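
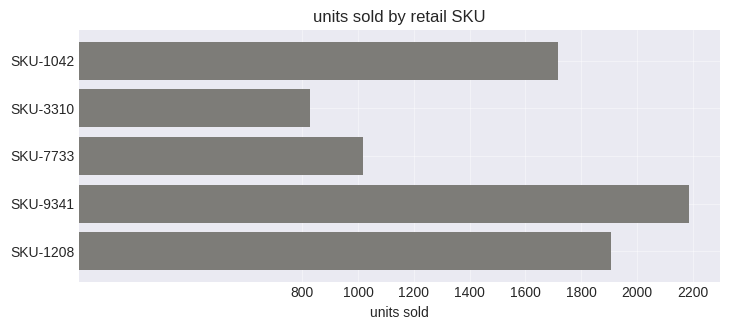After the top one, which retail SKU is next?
Top 3: SKU-9341 ≈ 2200, SKU-1208 ≈ 2000, SKU-1042 ≈ 1800.

SKU-1208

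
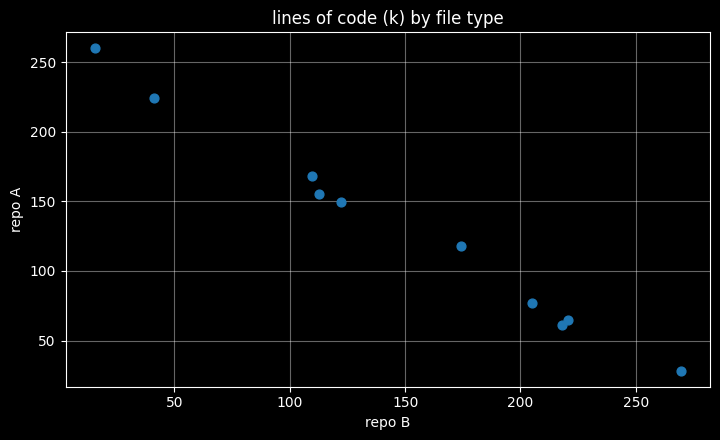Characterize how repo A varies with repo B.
negative, strong

Points are negatively correlated; strong (|r| ≈ 1.0).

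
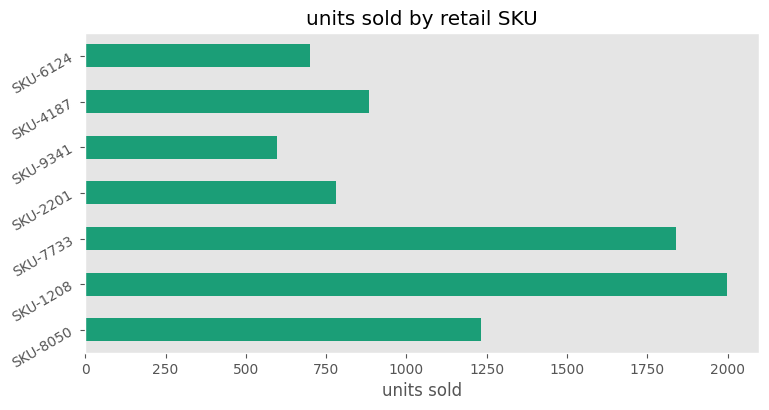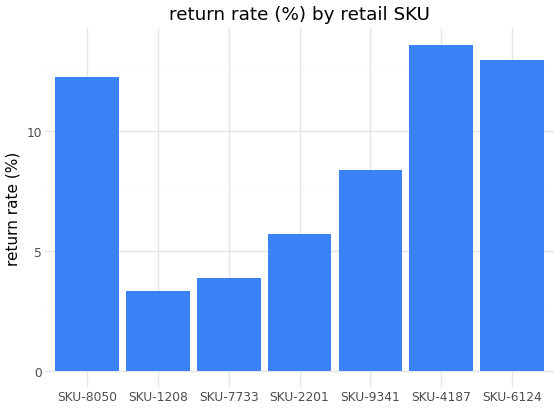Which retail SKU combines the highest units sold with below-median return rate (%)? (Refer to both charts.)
SKU-1208

Chart 2 median return rate (%) ≈ 8; below-median retail SKUs: SKU-1208, SKU-7733, SKU-2201. Among those, SKU-1208 has the highest units sold (≈ 2000).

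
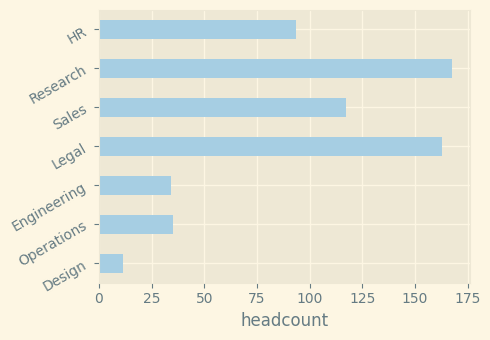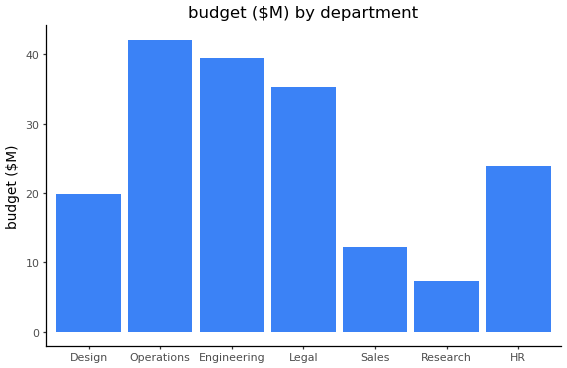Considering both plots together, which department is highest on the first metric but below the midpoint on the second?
Chart 2 median budget ($M) ≈ 25; below-median departments: Design, Sales, Research. Among those, Research has the highest headcount (≈ 160).

Research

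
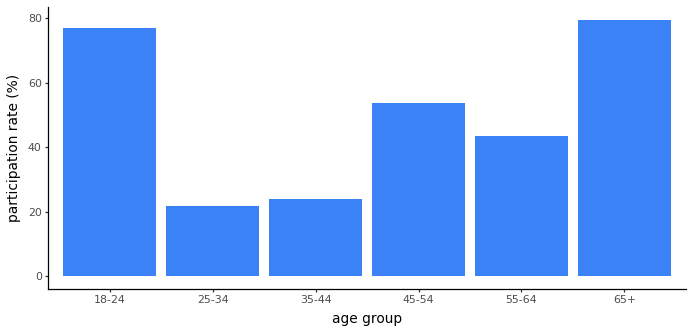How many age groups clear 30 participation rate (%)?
4

Above 30: 18-24, 45-54, 55-64, 65+.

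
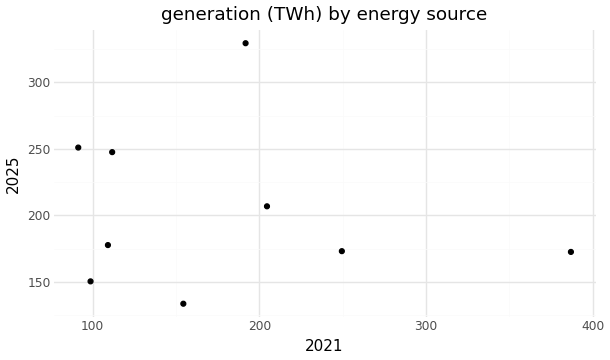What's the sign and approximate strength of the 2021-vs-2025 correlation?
no clear correlation

Points are roughly uncorrelated; weak (|r| ≈ 0.1).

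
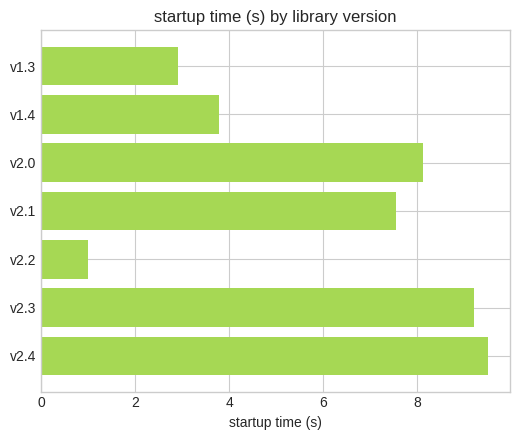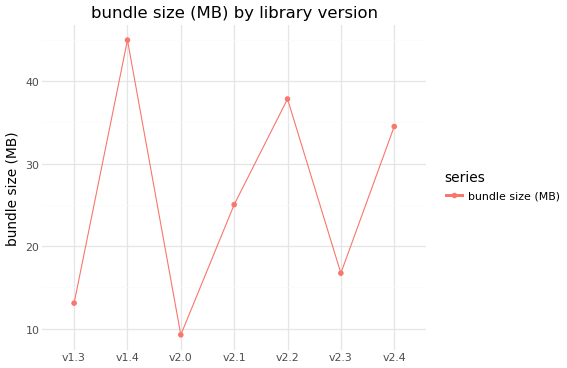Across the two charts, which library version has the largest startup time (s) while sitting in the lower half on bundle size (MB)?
v2.3

Chart 2 median bundle size (MB) ≈ 25; below-median library versions: v1.3, v2.0, v2.3. Among those, v2.3 has the highest startup time (s) (≈ 9).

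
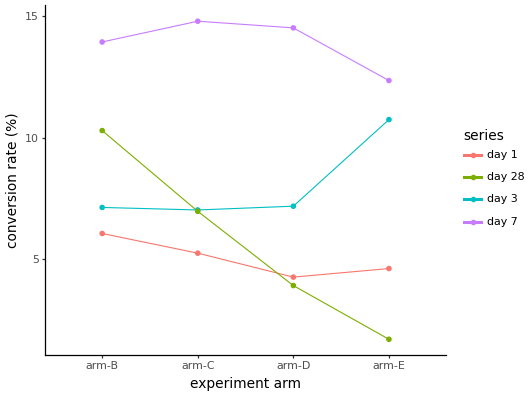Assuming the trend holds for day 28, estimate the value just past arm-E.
Last three: 6, 4, 2 → slope ≈ -2/step → next ≈ 0.

≈ 0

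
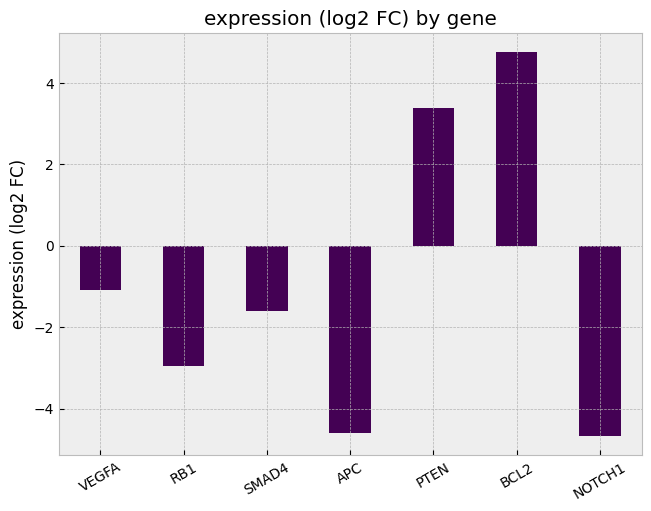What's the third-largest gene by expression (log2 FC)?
VEGFA

Top 4: BCL2 ≈ 5, PTEN ≈ 3, VEGFA ≈ -1, SMAD4 ≈ -2.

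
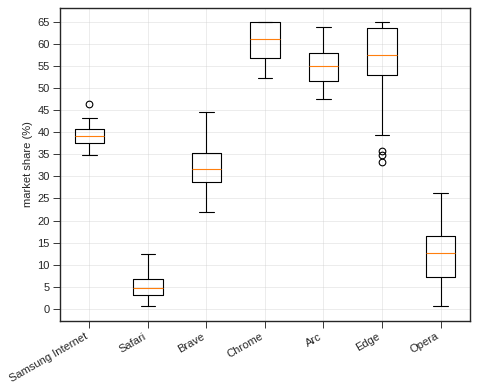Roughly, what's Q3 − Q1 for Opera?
≈ 10

Q3 ≈ 15, Q1 ≈ 5; IQR ≈ 10.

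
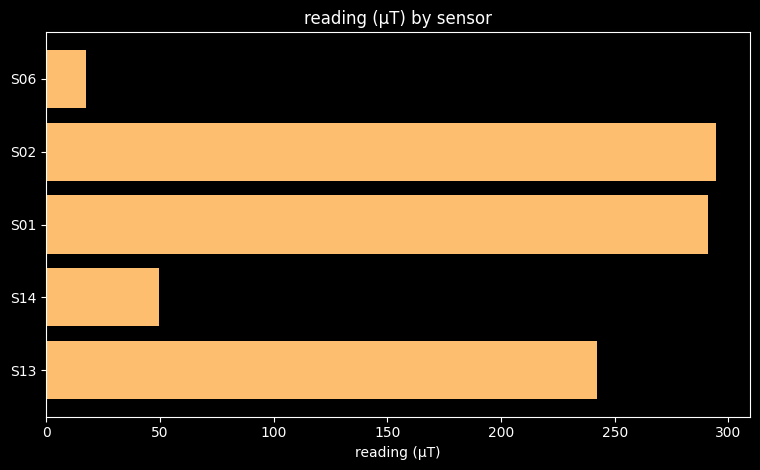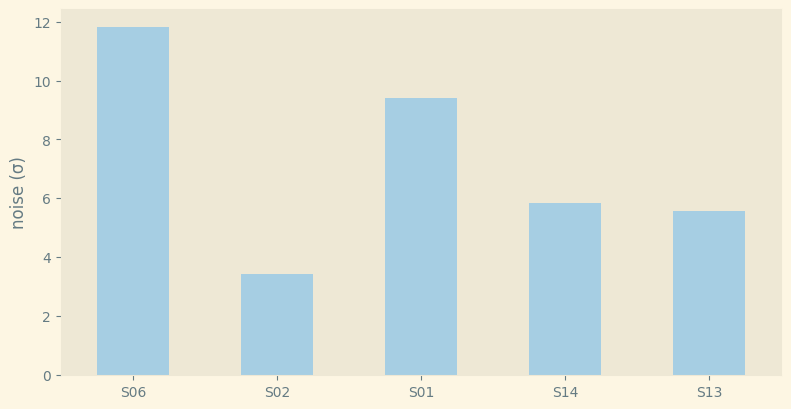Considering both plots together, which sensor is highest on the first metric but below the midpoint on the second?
Chart 2 median noise (σ) ≈ 6; below-median sensors: S02, S13. Among those, S02 has the highest reading (µT) (≈ 300).

S02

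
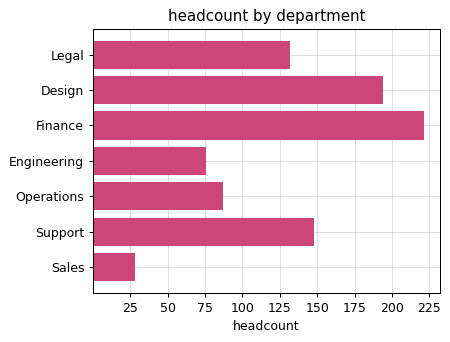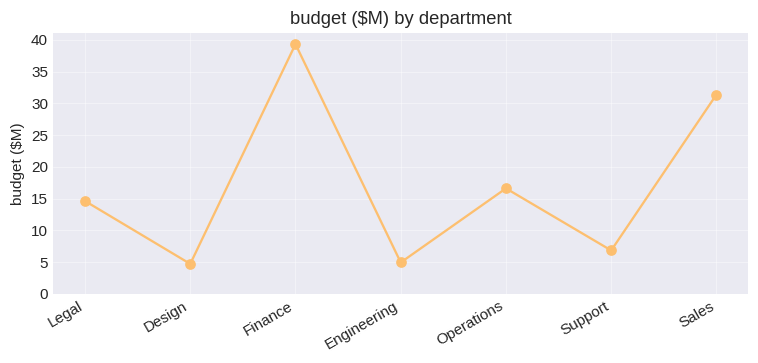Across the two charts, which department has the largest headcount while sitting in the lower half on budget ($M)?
Chart 2 median budget ($M) ≈ 15; below-median departments: Design, Engineering, Support. Among those, Design has the highest headcount (≈ 200).

Design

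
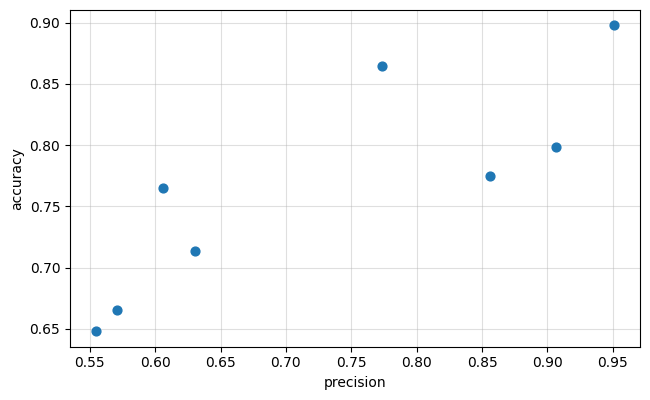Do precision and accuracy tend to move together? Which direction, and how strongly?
positive, strong

Points are positively correlated; strong (|r| ≈ 0.8).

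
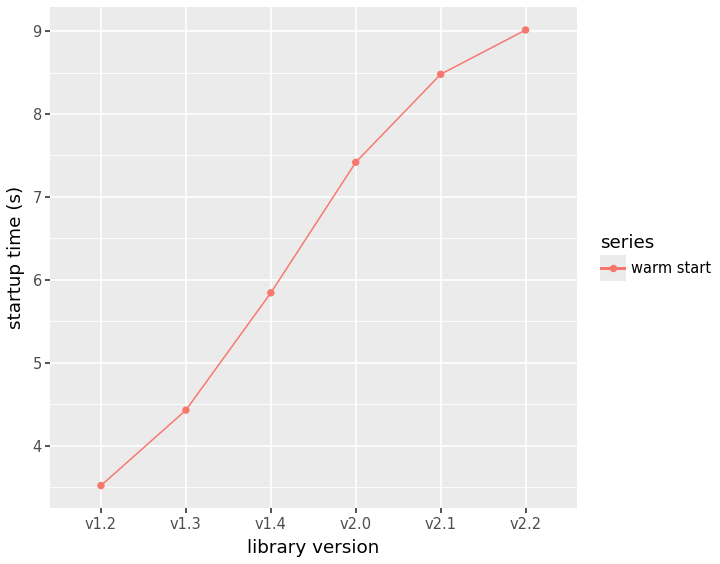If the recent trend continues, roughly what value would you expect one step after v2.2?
Last three: 7.5, 8.5, 9.0 → slope ≈ 0.75/step → next ≈ 9.75.

≈ 9.75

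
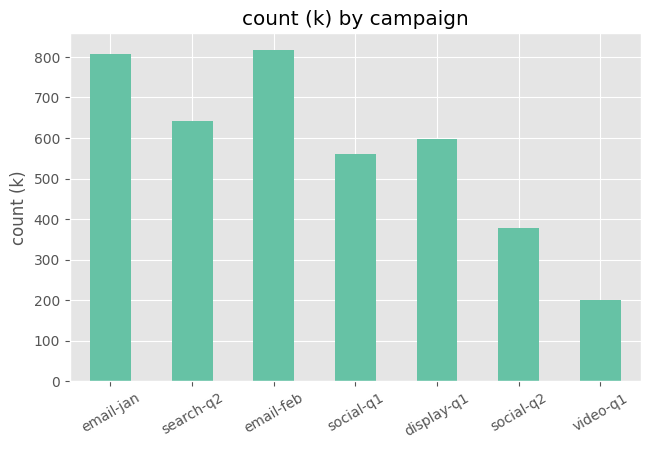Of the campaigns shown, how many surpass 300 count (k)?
6

Above 300: email-jan, search-q2, email-feb, social-q1, display-q1, social-q2.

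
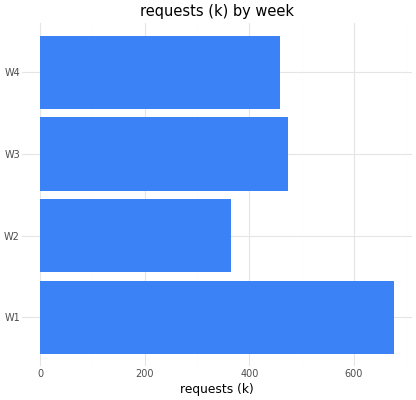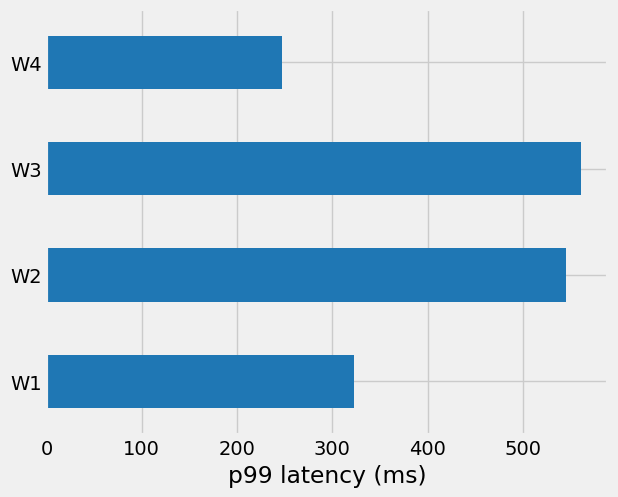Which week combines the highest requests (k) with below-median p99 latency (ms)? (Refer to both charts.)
Chart 2 median p99 latency (ms) ≈ 400; below-median weeks: W1, W4. Among those, W1 has the highest requests (k) (≈ 700).

W1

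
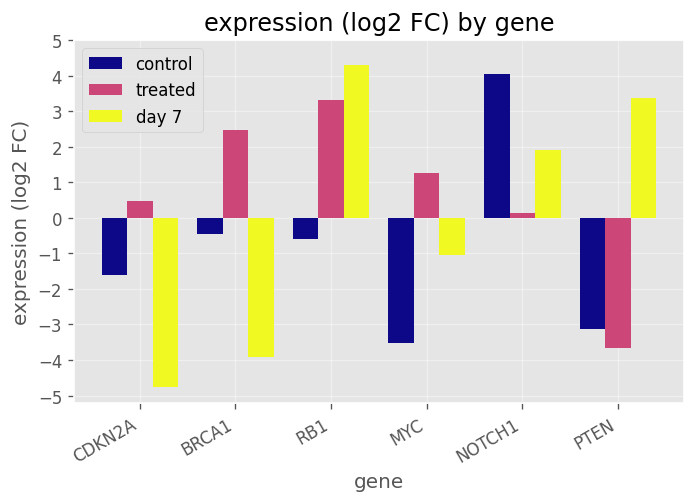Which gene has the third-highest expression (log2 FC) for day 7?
Top 4 for day 7: RB1 ≈ 4, PTEN ≈ 3, NOTCH1 ≈ 2, MYC ≈ -1.

NOTCH1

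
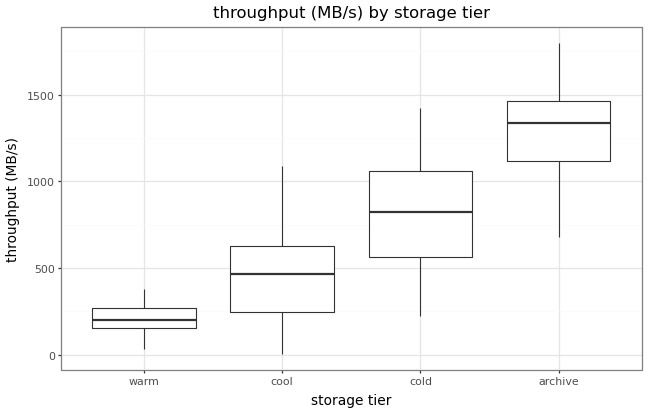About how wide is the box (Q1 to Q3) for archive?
Q3 ≈ 1500, Q1 ≈ 1100; IQR ≈ 400.

≈ 400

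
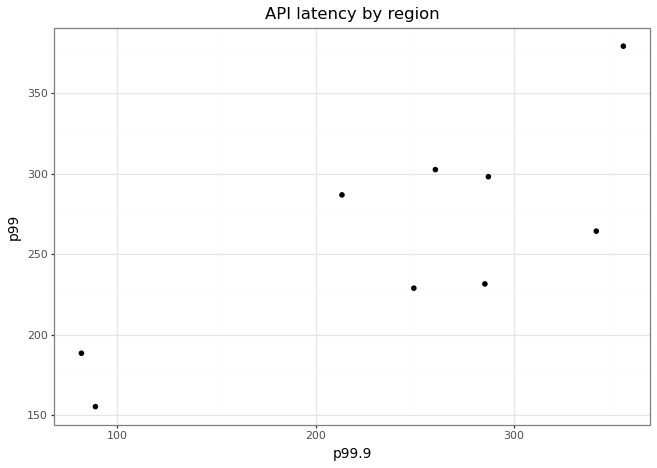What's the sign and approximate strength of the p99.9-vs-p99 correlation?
positive, strong

Points are positively correlated; strong (|r| ≈ 0.8).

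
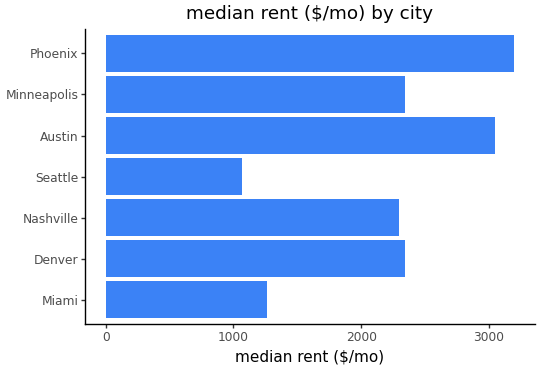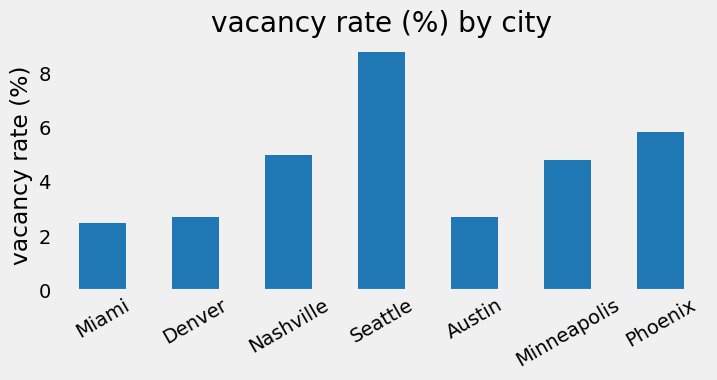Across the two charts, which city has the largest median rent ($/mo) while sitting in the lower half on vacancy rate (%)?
Austin

Chart 2 median vacancy rate (%) ≈ 5; below-median cities: Miami, Denver, Austin. Among those, Austin has the highest median rent ($/mo) (≈ 3000).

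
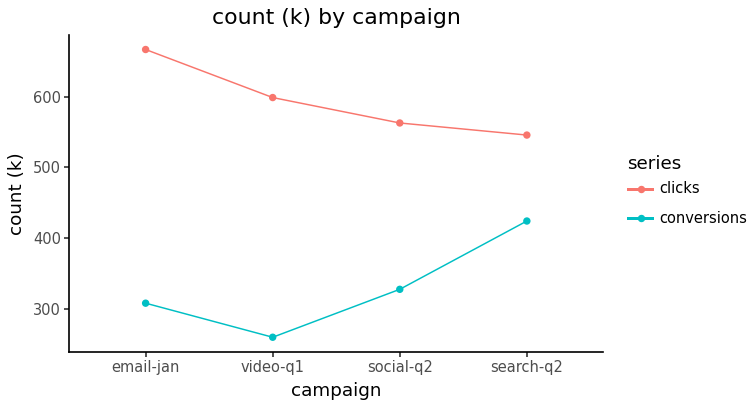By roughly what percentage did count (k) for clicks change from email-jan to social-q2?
≈ -15.4%

email-jan ≈ 650, social-q2 ≈ 550; (550 − 650) / 650 ≈ -15.4%.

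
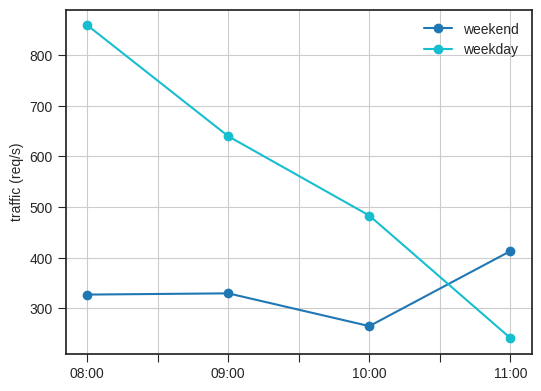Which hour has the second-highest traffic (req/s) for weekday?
Top 3 for weekday: 08:00 ≈ 900, 09:00 ≈ 600, 10:00 ≈ 500.

09:00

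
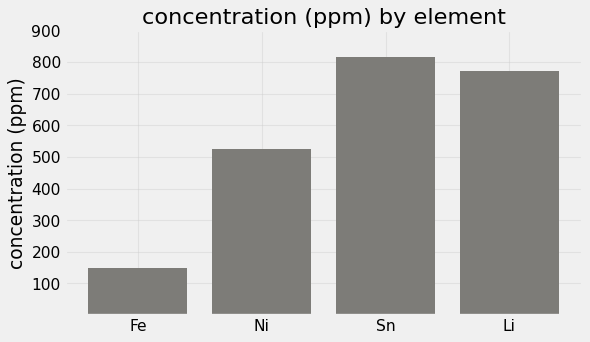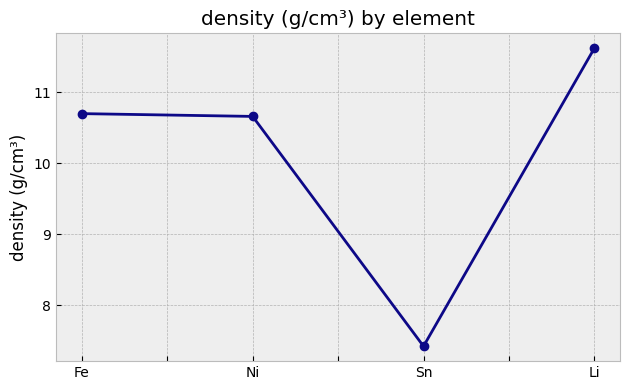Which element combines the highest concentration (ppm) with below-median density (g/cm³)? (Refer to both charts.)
Sn

Chart 2 median density (g/cm³) ≈ 10; below-median elements: Ni, Sn. Among those, Sn has the highest concentration (ppm) (≈ 800).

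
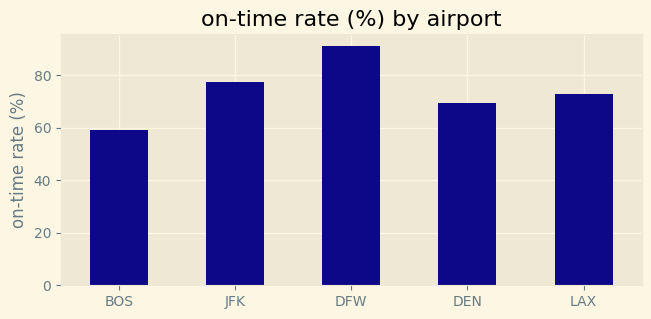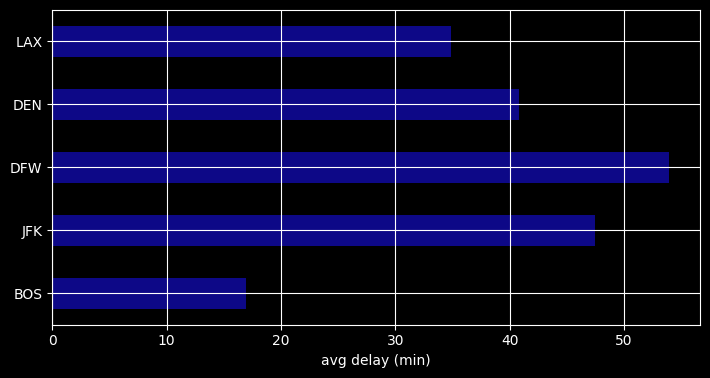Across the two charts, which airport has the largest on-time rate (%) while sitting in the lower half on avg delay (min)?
Chart 2 median avg delay (min) ≈ 40; below-median airports: BOS, LAX. Among those, LAX has the highest on-time rate (%) (≈ 70).

LAX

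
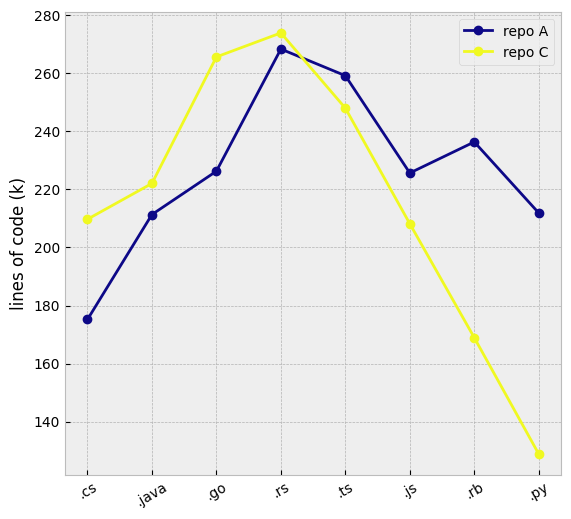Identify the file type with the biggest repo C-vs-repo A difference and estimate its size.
.py, ≈ 100 k

.py: repo C ≈ 120, repo A ≈ 220 → gap ≈ 100. Next-largest (.rb) is only ≈ 80.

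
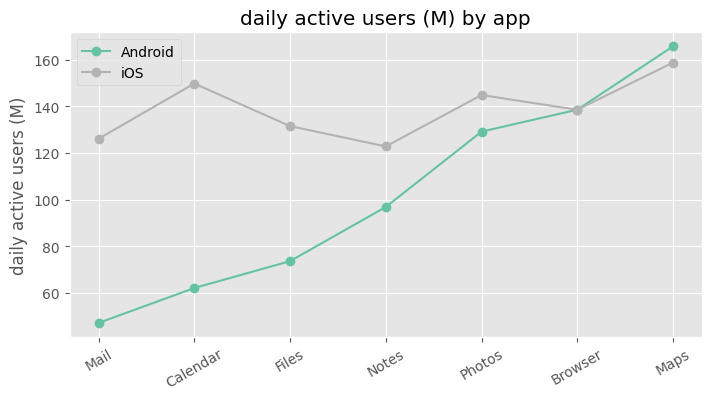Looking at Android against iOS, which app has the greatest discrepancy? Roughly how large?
Calendar: Android ≈ 60, iOS ≈ 150 → gap ≈ 90. Next-largest (Mail) is only ≈ 80.

Calendar, ≈ 90 M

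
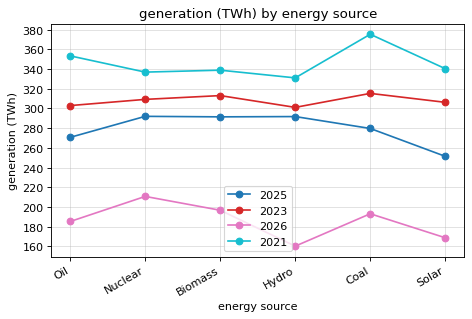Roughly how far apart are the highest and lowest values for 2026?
≈ 60

Max Nuclear ≈ 220, min Hydro ≈ 160; range ≈ 60.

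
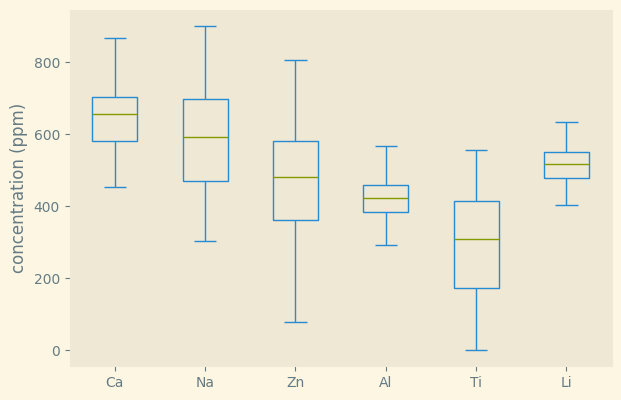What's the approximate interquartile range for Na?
≈ 250

Q3 ≈ 700, Q1 ≈ 450; IQR ≈ 250.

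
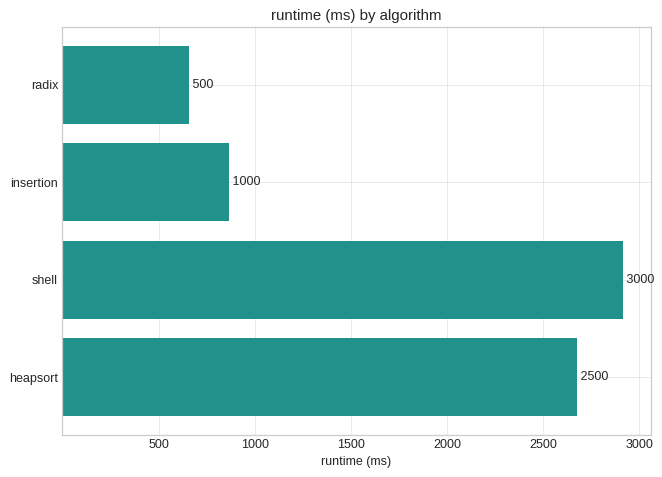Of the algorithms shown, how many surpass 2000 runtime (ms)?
Above 2000: shell, heapsort.

2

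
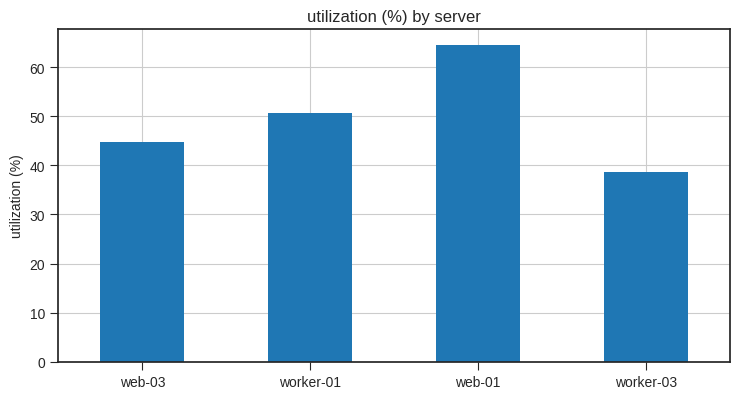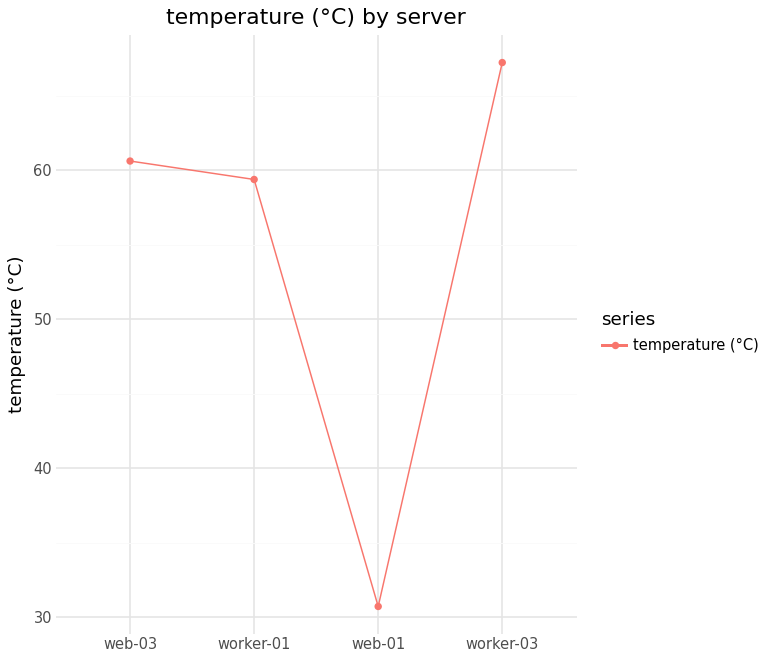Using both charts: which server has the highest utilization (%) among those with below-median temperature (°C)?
web-01

Chart 2 median temperature (°C) ≈ 60; below-median servers: worker-01, web-01. Among those, web-01 has the highest utilization (%) (≈ 60).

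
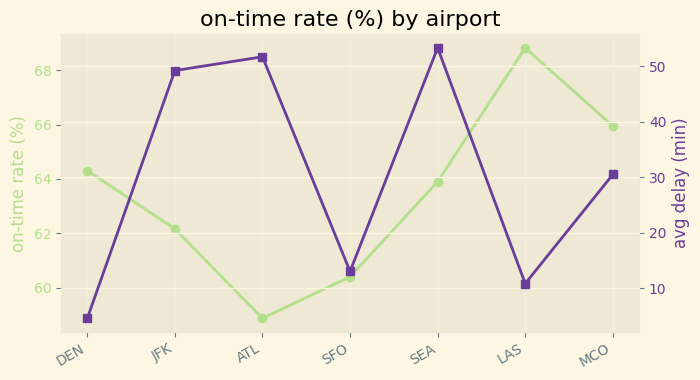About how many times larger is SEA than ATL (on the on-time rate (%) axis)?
≈ 1.08×

SEA ≈ 64, ATL ≈ 59; 64/59 ≈ 1.08.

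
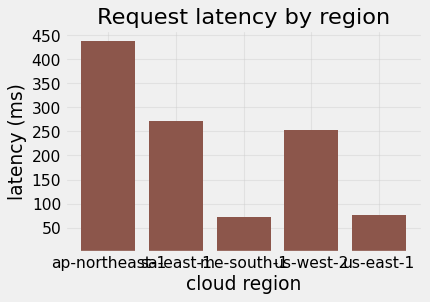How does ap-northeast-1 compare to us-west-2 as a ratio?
ap-northeast-1 ≈ 450, us-west-2 ≈ 250; 450/250 ≈ 1.8.

≈ 1.8×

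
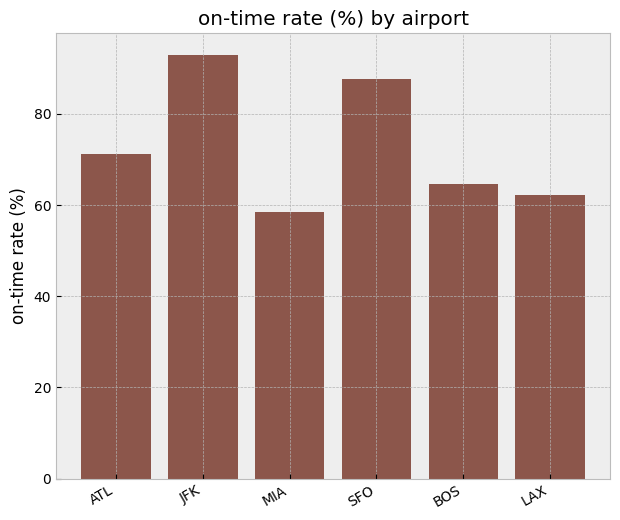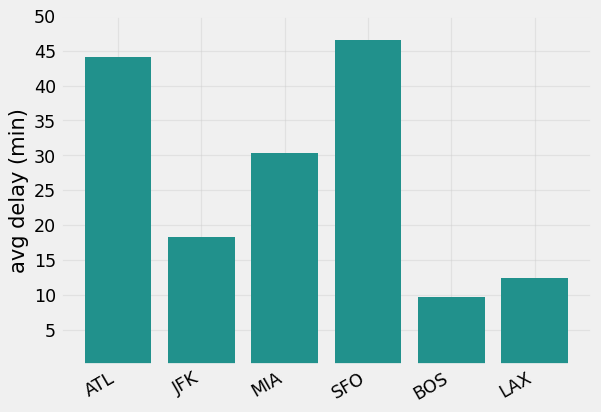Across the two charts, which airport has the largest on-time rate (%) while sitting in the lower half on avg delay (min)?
Chart 2 median avg delay (min) ≈ 25; below-median airports: JFK, BOS, LAX. Among those, JFK has the highest on-time rate (%) (≈ 90).

JFK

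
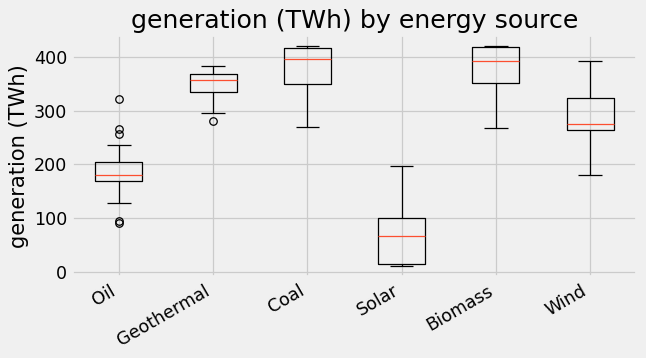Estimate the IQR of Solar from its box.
Q3 ≈ 100, Q1 ≈ 0; IQR ≈ 100.

≈ 100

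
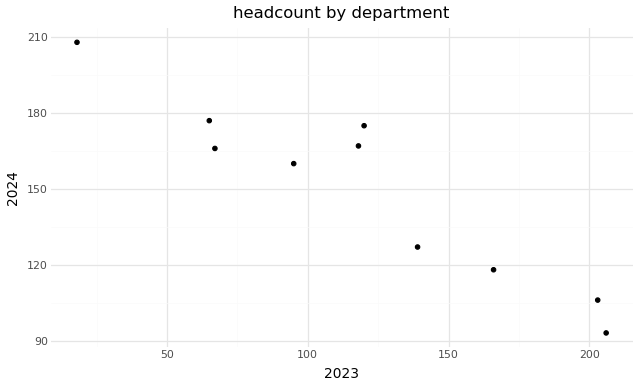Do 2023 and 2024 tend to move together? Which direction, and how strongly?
negative, strong

Points are negatively correlated; strong (|r| ≈ 0.9).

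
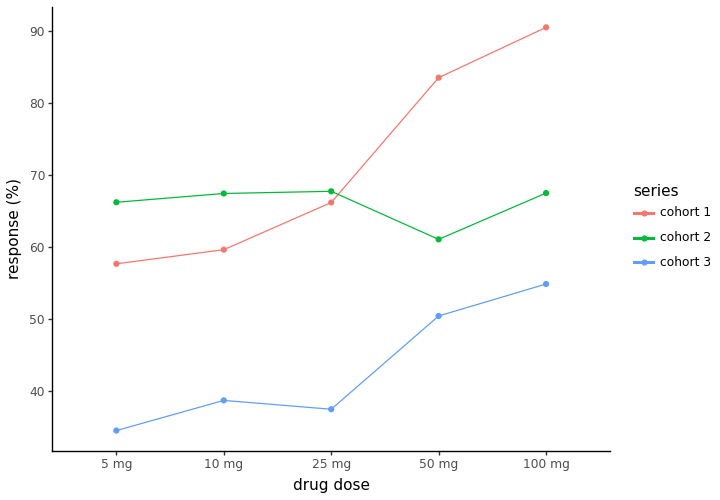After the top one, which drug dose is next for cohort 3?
50 mg

Top 3 for cohort 3: 100 mg ≈ 55, 50 mg ≈ 50, 10 mg ≈ 40.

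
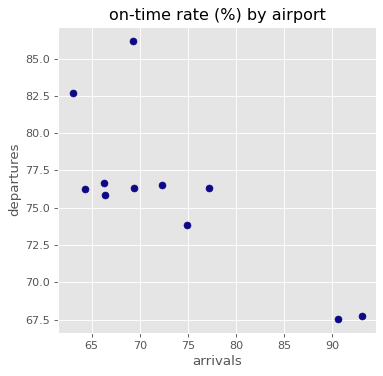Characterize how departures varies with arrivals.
Points are negatively correlated; strong (|r| ≈ 0.8).

negative, strong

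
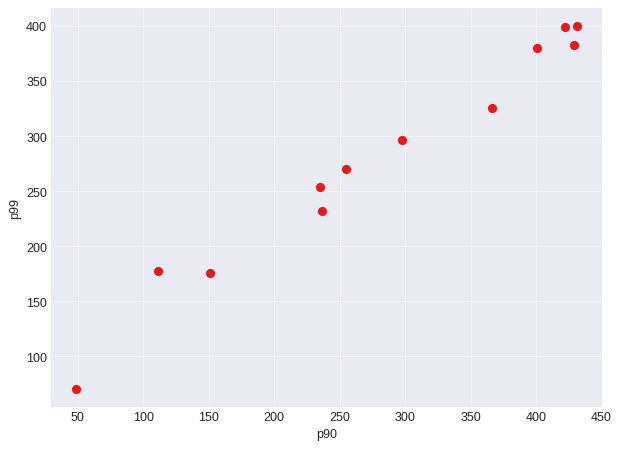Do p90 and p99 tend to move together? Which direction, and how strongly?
Points are positively correlated; strong (|r| ≈ 1.0).

positive, strong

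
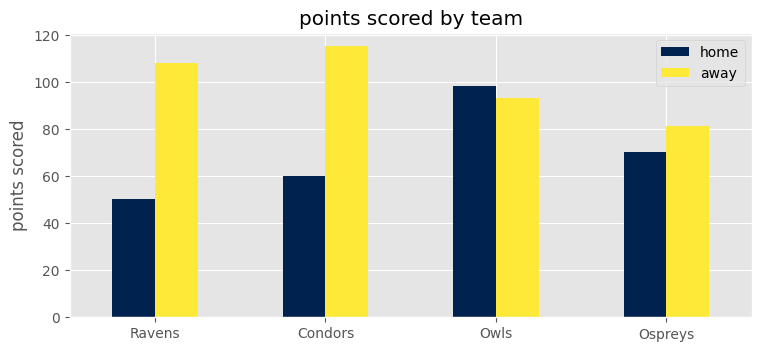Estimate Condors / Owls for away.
Condors ≈ 120, Owls ≈ 90; 120/90 ≈ 1.33.

≈ 1.33×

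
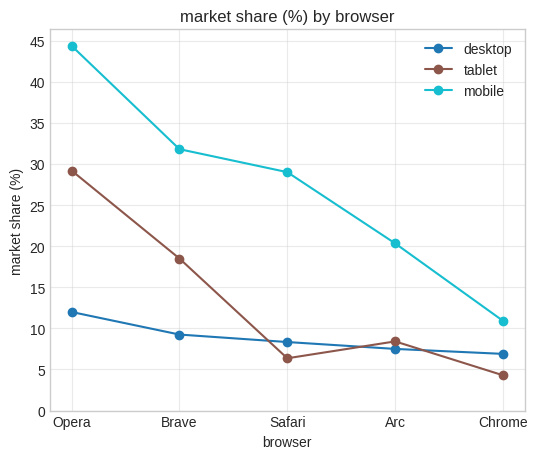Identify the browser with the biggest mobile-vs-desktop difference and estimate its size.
Opera, ≈ 35 %

Opera: mobile ≈ 45, desktop ≈ 10 → gap ≈ 35. Next-largest (Brave) is only ≈ 20.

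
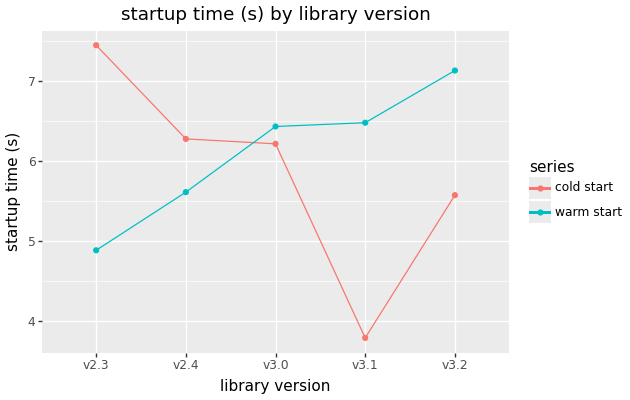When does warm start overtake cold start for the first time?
v3.0

v2.4: warm start ≈ 5.5 vs cold start ≈ 6.5 (not yet); v3.0: warm start ≈ 6.5 vs cold start ≈ 6.0 (first crossover).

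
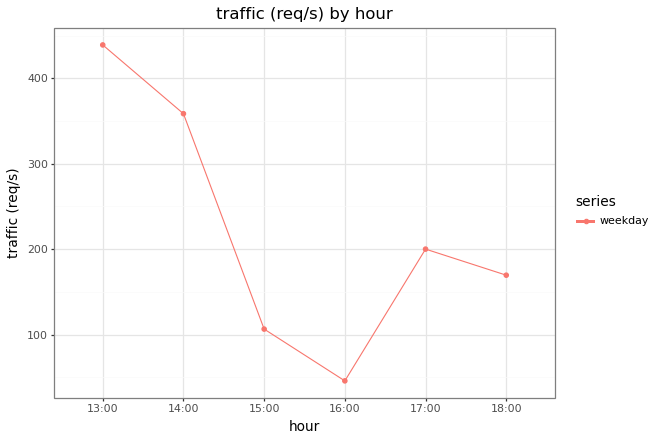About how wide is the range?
Max 13:00 ≈ 450, min 16:00 ≈ 50; range ≈ 400.

≈ 400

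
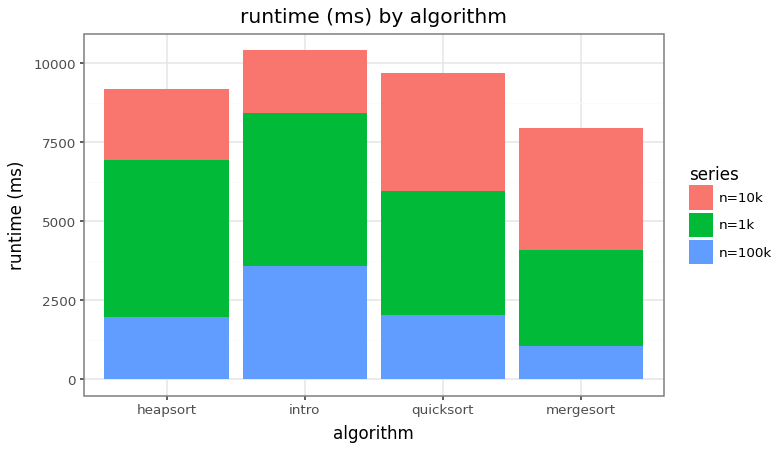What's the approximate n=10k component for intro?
≈ 2000

n=10k top ≈ 10000, bottom ≈ 8000; segment ≈ 2000.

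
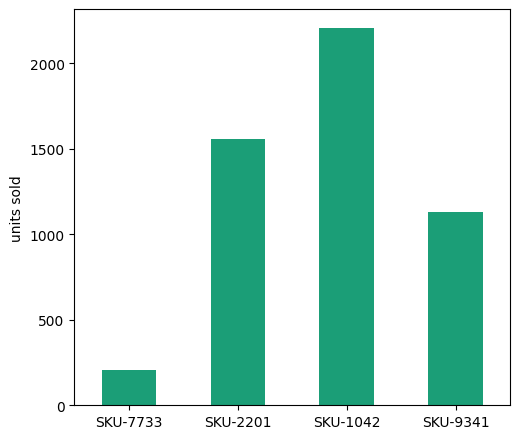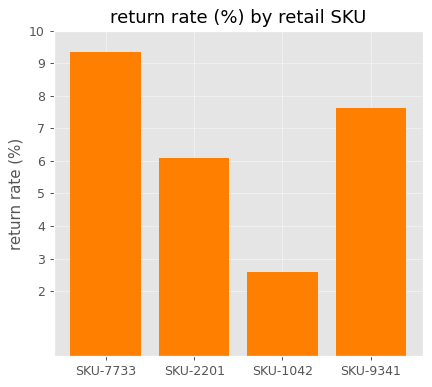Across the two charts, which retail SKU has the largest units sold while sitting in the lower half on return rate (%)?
SKU-1042

Chart 2 median return rate (%) ≈ 7; below-median retail SKUs: SKU-2201, SKU-1042. Among those, SKU-1042 has the highest units sold (≈ 2000).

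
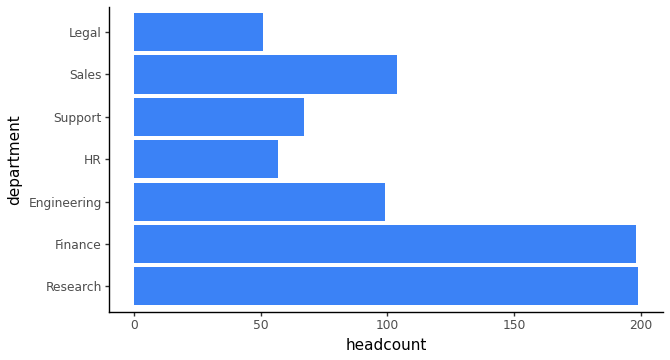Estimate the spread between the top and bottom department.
Max Research ≈ 200, min Legal ≈ 60; range ≈ 140.

≈ 140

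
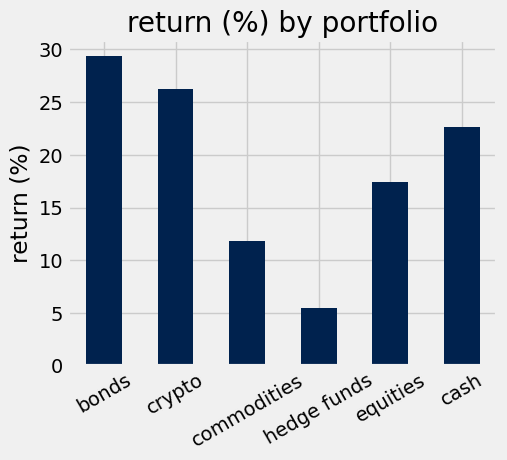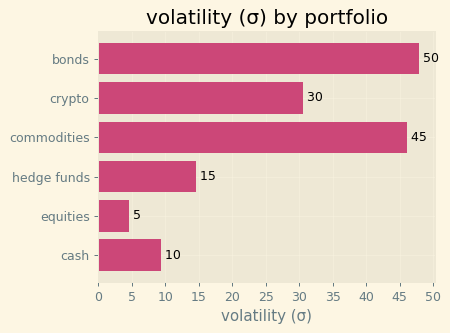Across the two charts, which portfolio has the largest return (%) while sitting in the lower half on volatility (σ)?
Chart 2 median volatility (σ) ≈ 25; below-median portfolios: hedge funds, equities, cash. Among those, cash has the highest return (%) (≈ 25).

cash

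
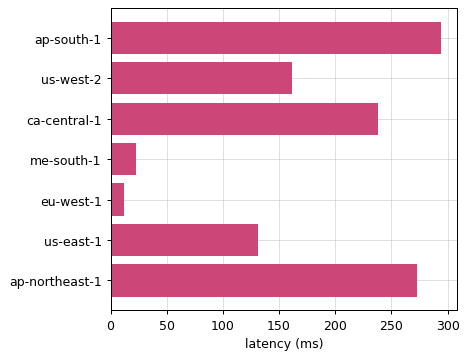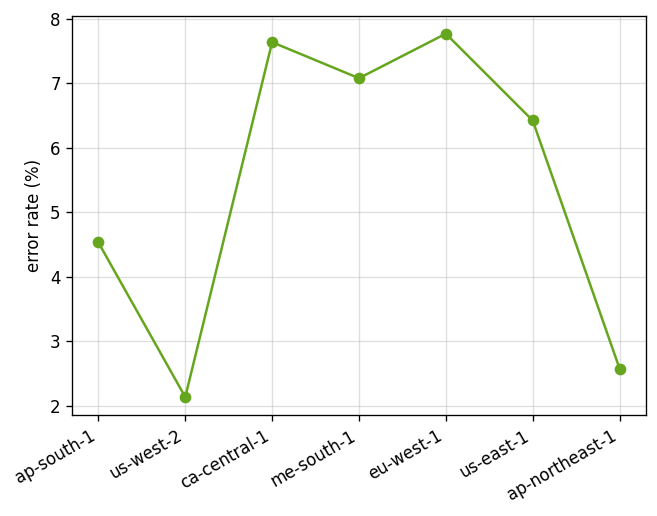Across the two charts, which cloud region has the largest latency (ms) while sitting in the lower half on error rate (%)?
ap-south-1

Chart 2 median error rate (%) ≈ 6; below-median cloud regions: ap-south-1, us-west-2, ap-northeast-1. Among those, ap-south-1 has the highest latency (ms) (≈ 300).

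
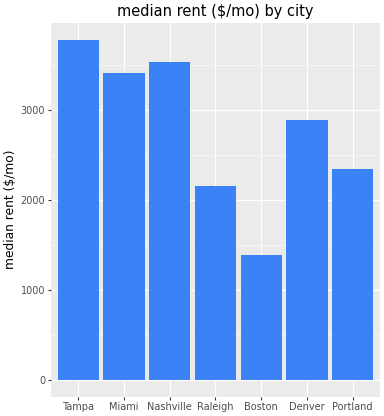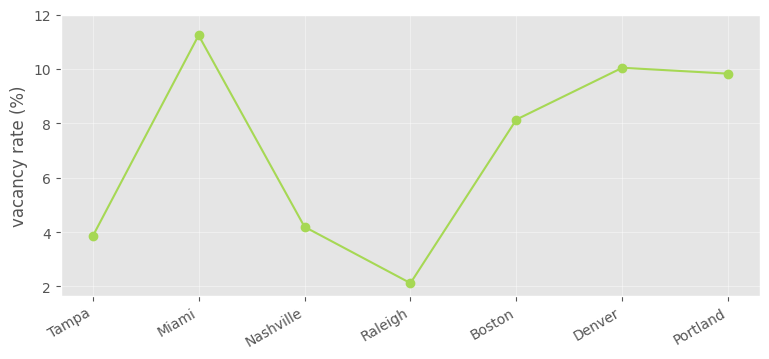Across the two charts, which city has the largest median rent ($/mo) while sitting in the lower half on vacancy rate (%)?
Tampa

Chart 2 median vacancy rate (%) ≈ 8; below-median cities: Tampa, Nashville, Raleigh. Among those, Tampa has the highest median rent ($/mo) (≈ 4000).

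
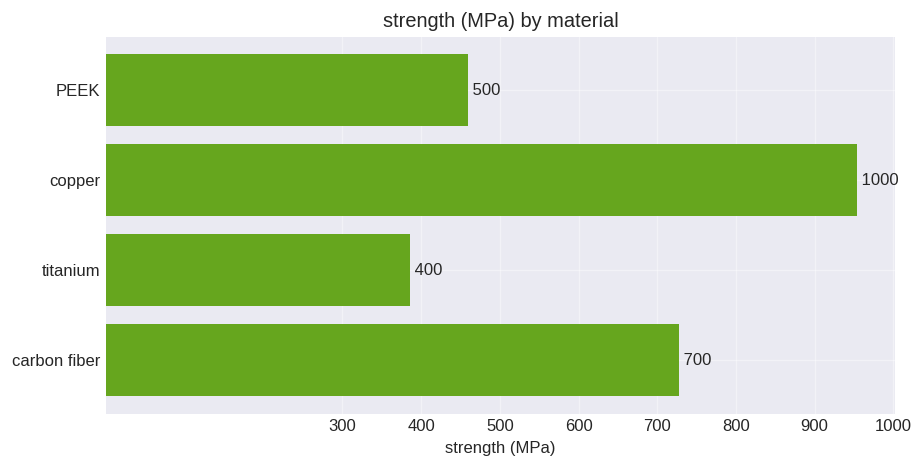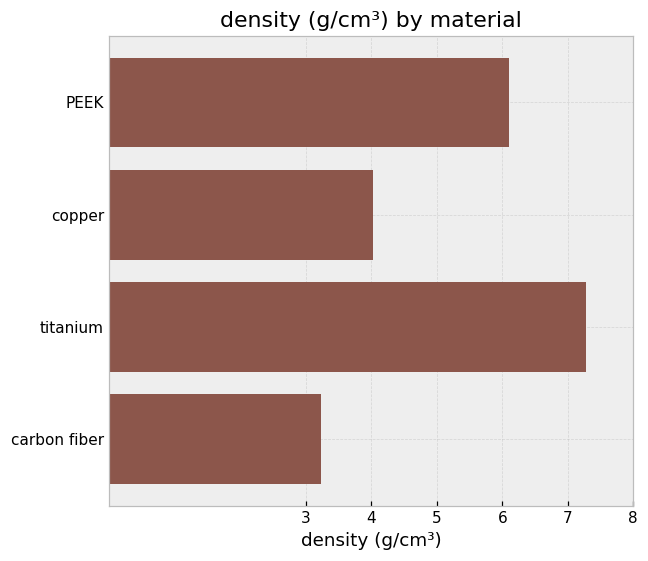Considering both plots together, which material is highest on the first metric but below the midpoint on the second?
copper

Chart 2 median density (g/cm³) ≈ 5; below-median materials: copper, carbon fiber. Among those, copper has the highest strength (MPa) (≈ 1000).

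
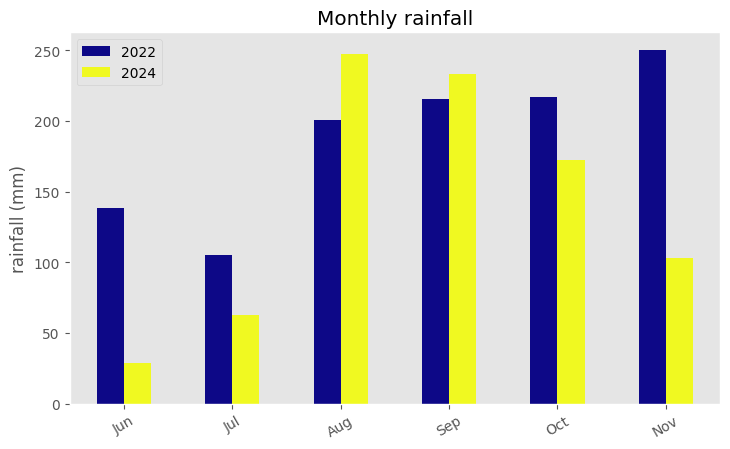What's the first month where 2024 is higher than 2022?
Aug

Jul: 2024 ≈ 75 vs 2022 ≈ 100 (not yet); Aug: 2024 ≈ 250 vs 2022 ≈ 200 (first crossover).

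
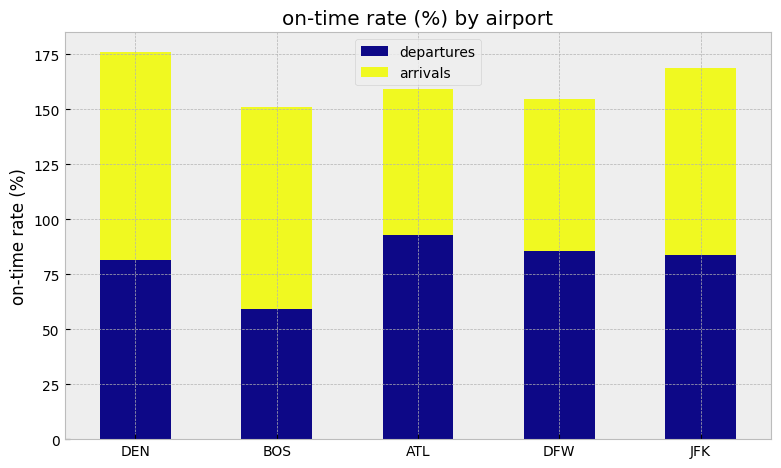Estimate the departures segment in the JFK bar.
departures top ≈ 80, bottom ≈ 0; segment ≈ 80.

≈ 80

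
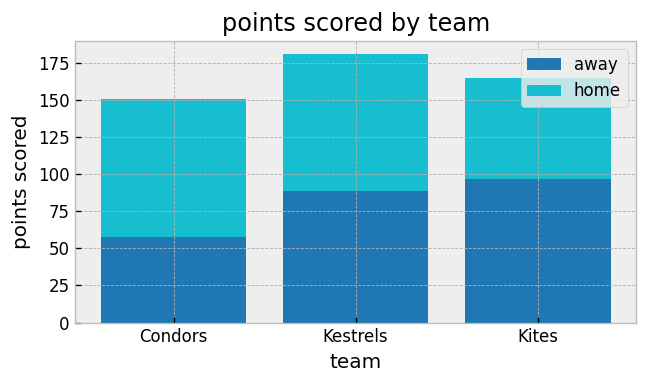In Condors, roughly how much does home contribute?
home top ≈ 160, bottom ≈ 60; segment ≈ 100.

≈ 100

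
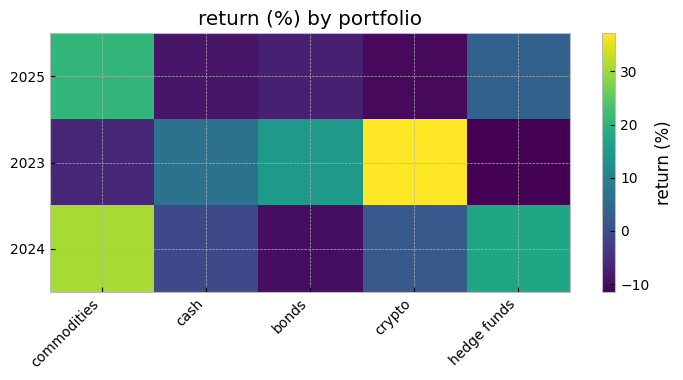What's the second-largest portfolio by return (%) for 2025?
Top 3 for 2025: commodities ≈ 20, hedge funds ≈ 5, bonds ≈ -5.

hedge funds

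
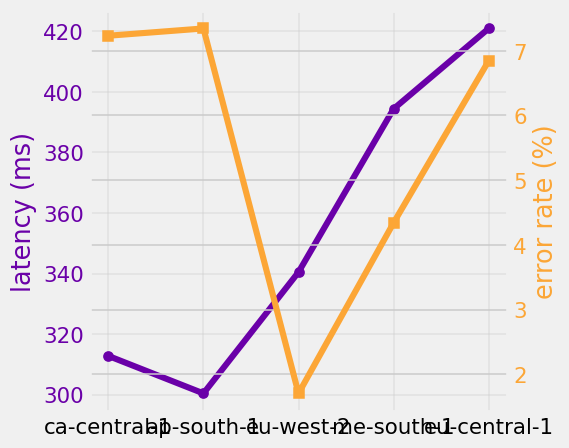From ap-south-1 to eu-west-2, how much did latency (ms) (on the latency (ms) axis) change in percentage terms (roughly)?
≈ +13.3%

ap-south-1 ≈ 300, eu-west-2 ≈ 340; (340 − 300) / 300 ≈ +13.3%.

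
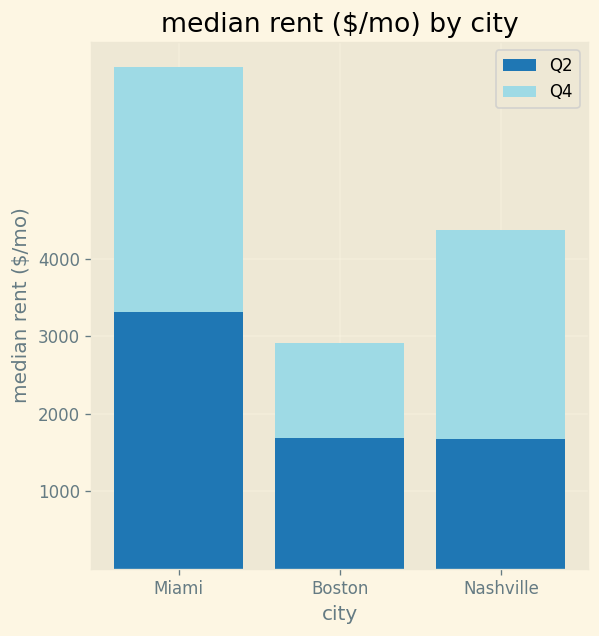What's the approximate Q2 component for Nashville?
≈ 2000

Q2 top ≈ 2000, bottom ≈ 0; segment ≈ 2000.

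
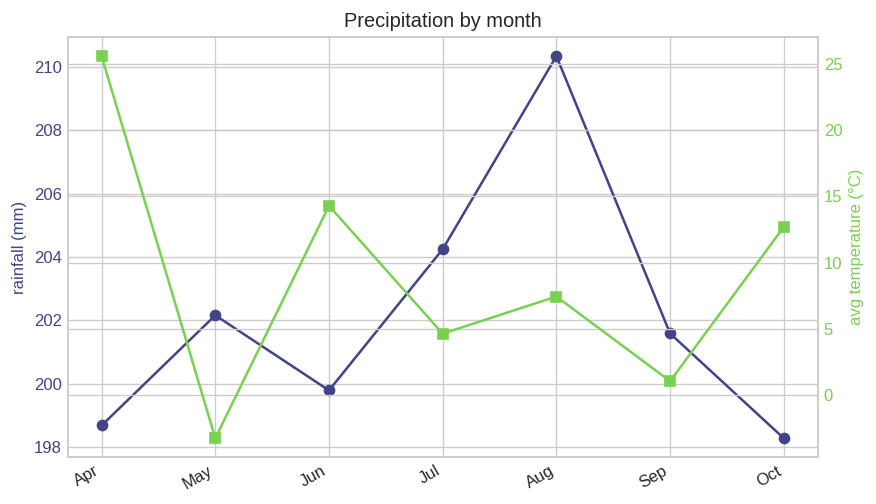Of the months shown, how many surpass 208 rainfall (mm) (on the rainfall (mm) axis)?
1

Above 208: Aug.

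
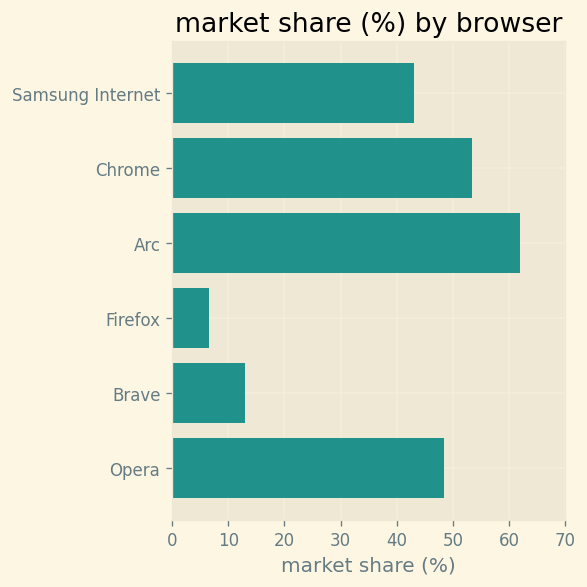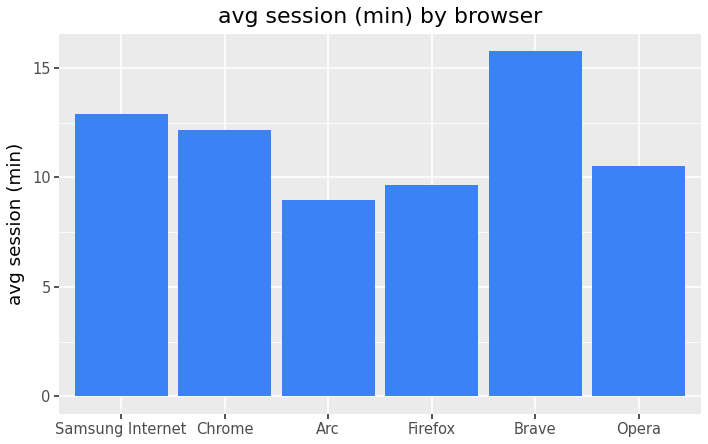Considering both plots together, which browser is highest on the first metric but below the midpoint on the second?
Arc

Chart 2 median avg session (min) ≈ 12; below-median browsers: Arc, Firefox, Opera. Among those, Arc has the highest market share (%) (≈ 60).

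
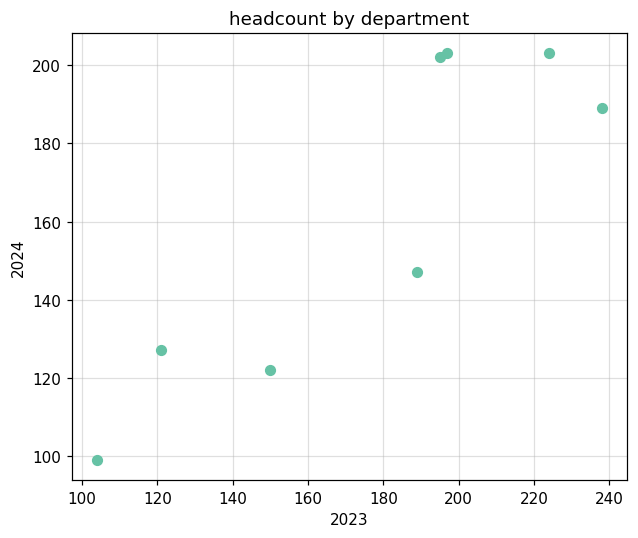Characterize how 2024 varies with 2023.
positive, strong

Points are positively correlated; strong (|r| ≈ 0.9).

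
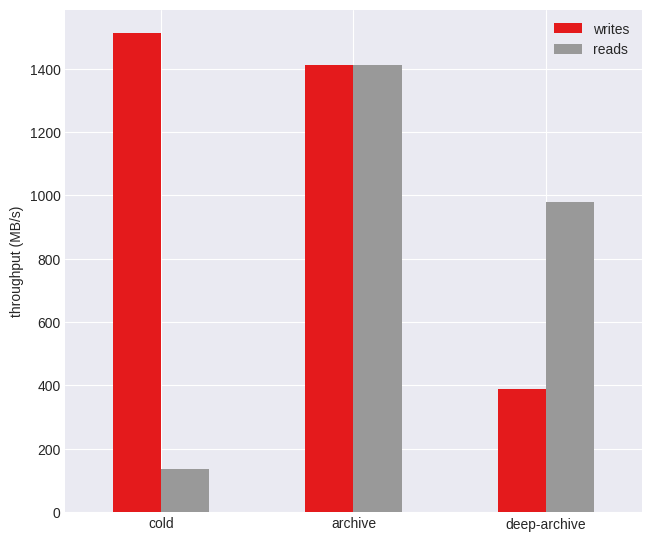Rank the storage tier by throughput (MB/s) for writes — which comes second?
Top 3 for writes: cold ≈ 1600, archive ≈ 1400, deep-archive ≈ 400.

archive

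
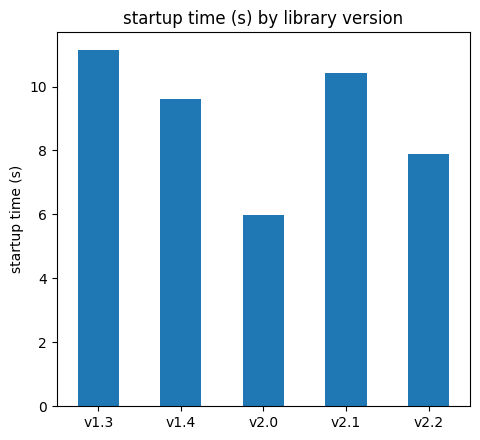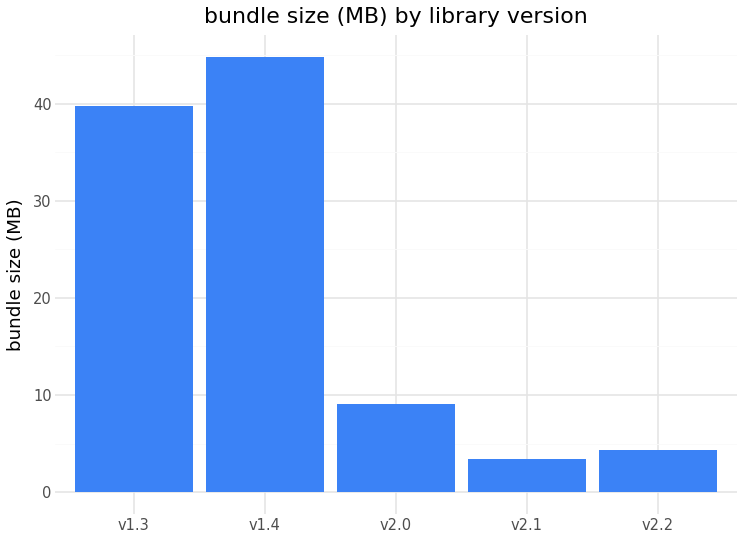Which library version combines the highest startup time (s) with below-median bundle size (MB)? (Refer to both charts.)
Chart 2 median bundle size (MB) ≈ 10; below-median library versions: v2.1, v2.2. Among those, v2.1 has the highest startup time (s) (≈ 10).

v2.1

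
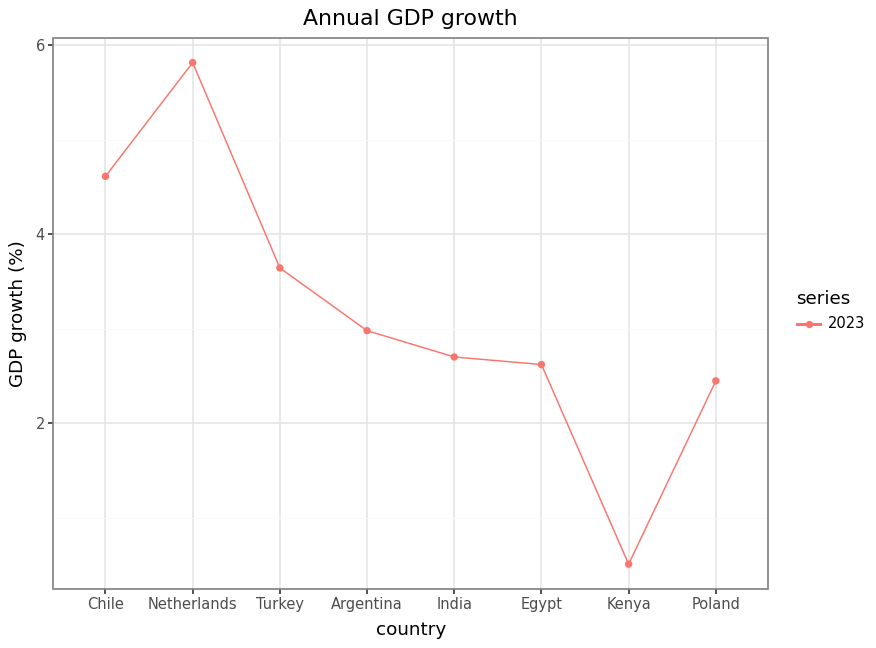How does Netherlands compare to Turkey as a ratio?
Netherlands ≈ 6.0, Turkey ≈ 3.5; 6.0/3.5 ≈ 1.71.

≈ 1.71×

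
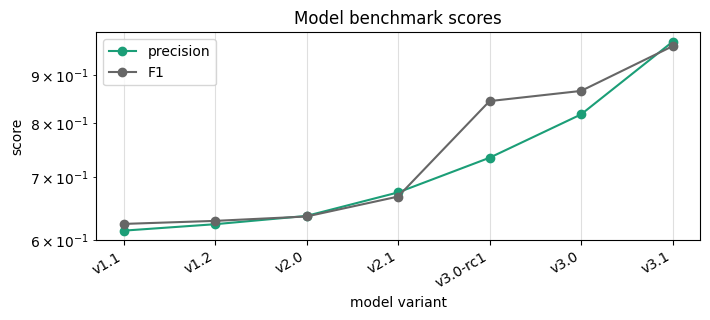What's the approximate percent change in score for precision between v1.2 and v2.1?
v1.2 ≈ 0.60, v2.1 ≈ 0.65; (0.65 − 0.60) / 0.60 ≈ +8.3%.

≈ +8.3%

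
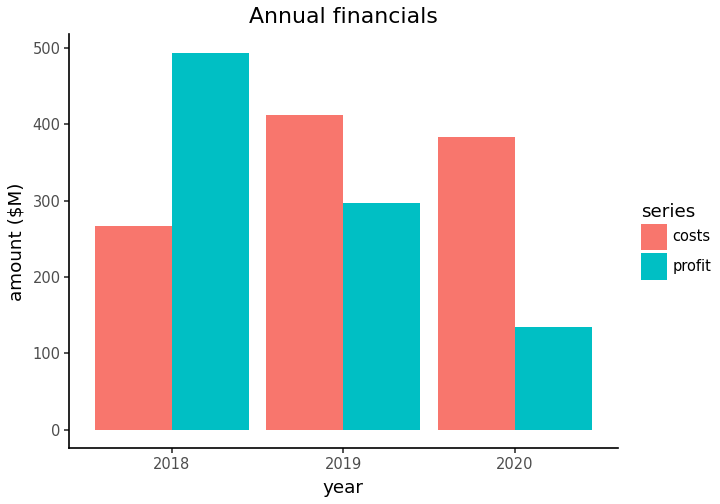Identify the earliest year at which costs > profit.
2019

2018: costs ≈ 250 vs profit ≈ 500 (not yet); 2019: costs ≈ 400 vs profit ≈ 300 (first crossover).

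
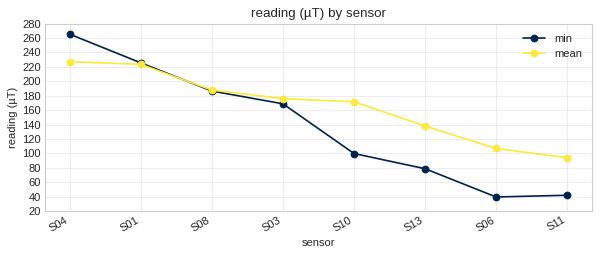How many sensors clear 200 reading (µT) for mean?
Above 200: S04, S01.

2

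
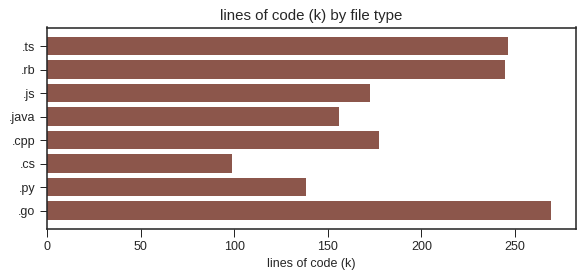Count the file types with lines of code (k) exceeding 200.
3

Above 200: .ts, .rb, .go.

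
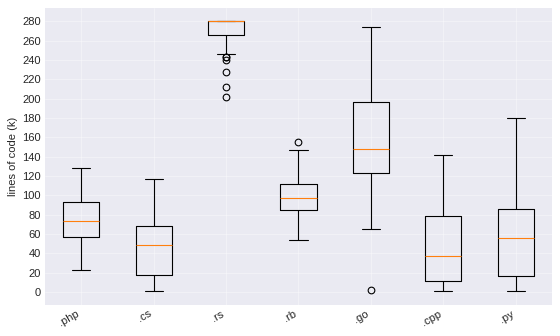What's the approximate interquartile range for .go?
≈ 80

Q3 ≈ 200, Q1 ≈ 120; IQR ≈ 80.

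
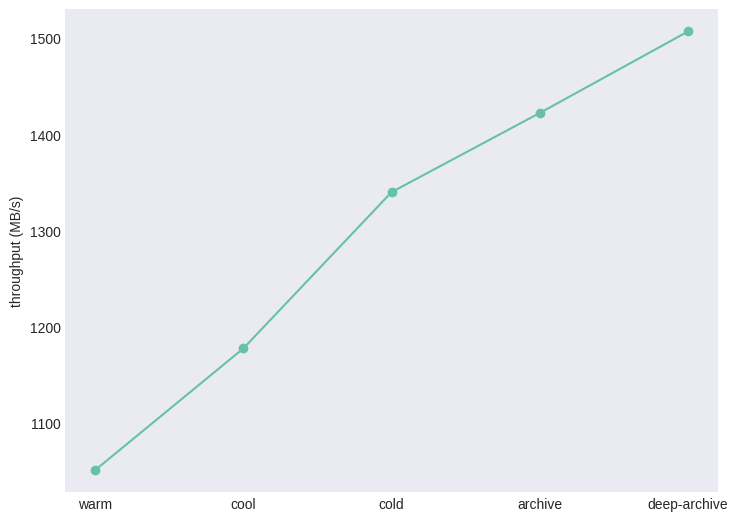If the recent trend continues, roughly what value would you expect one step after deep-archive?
Last three: 1350, 1400, 1500 → slope ≈ 75/step → next ≈ 1575.

≈ 1575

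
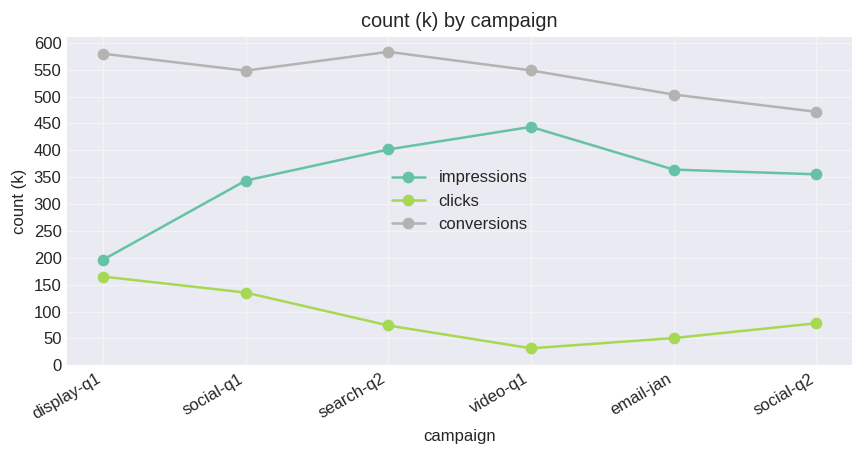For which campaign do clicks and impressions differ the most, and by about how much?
video-q1: clicks ≈ 50, impressions ≈ 450 → gap ≈ 400. Next-largest (search-q2) is only ≈ 350.

video-q1, ≈ 400 k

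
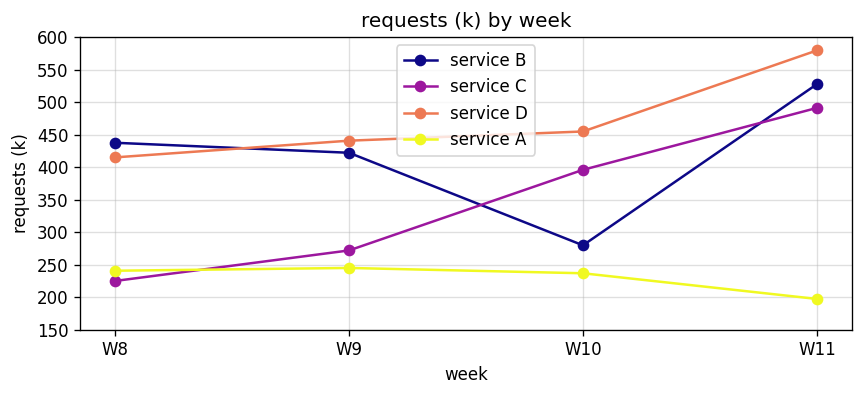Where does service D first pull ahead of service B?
W8: service D ≈ 400 vs service B ≈ 450 (not yet); W9: service D ≈ 450 vs service B ≈ 400 (first crossover).

W9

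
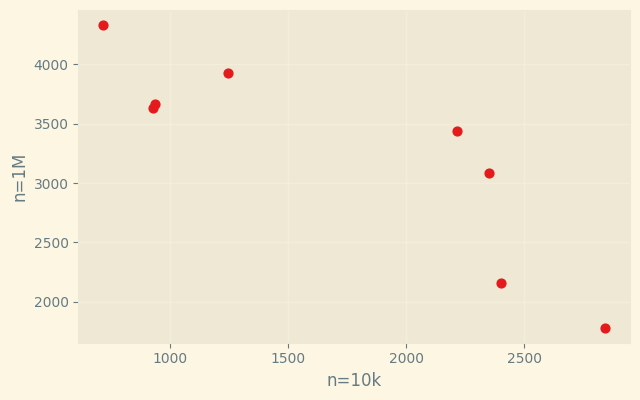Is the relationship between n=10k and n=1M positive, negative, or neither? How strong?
Points are negatively correlated; strong (|r| ≈ 0.9).

negative, strong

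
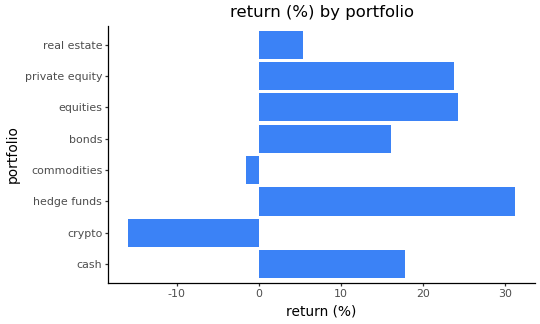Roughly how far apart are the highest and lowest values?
≈ 45

Max hedge funds ≈ 30, min crypto ≈ -15; range ≈ 45.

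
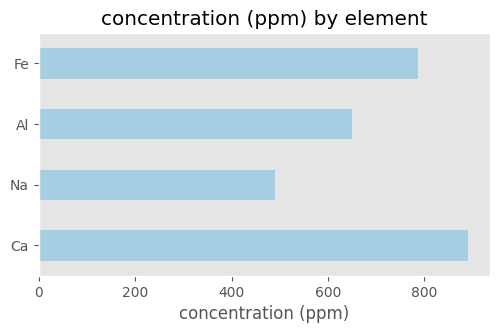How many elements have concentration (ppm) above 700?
Above 700: Ca, Fe.

2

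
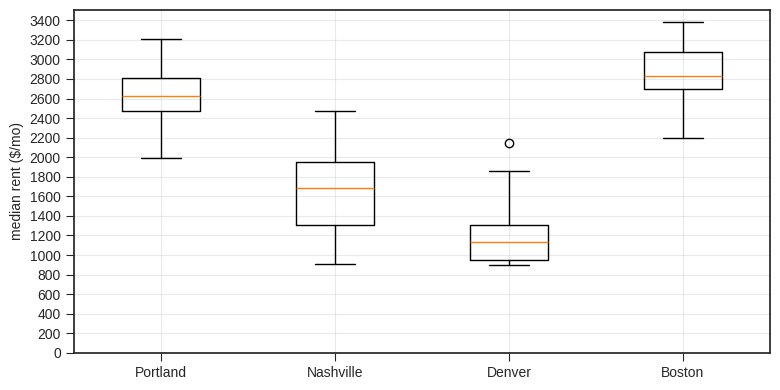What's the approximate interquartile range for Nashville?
Q3 ≈ 2000, Q1 ≈ 1400; IQR ≈ 600.

≈ 600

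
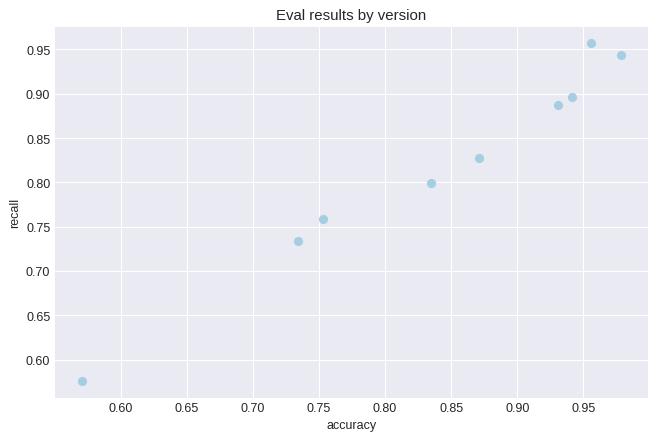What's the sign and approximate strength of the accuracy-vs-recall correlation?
positive, strong

Points are positively correlated; strong (|r| ≈ 1.0).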